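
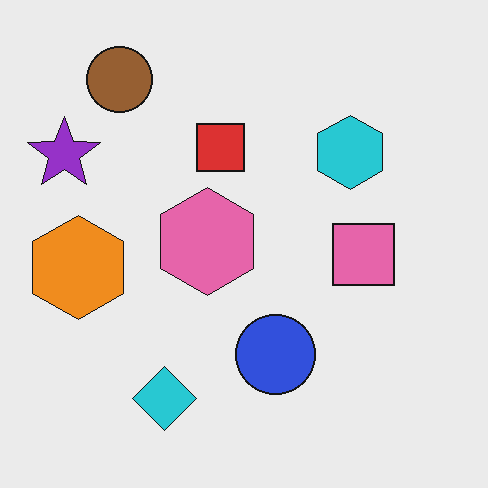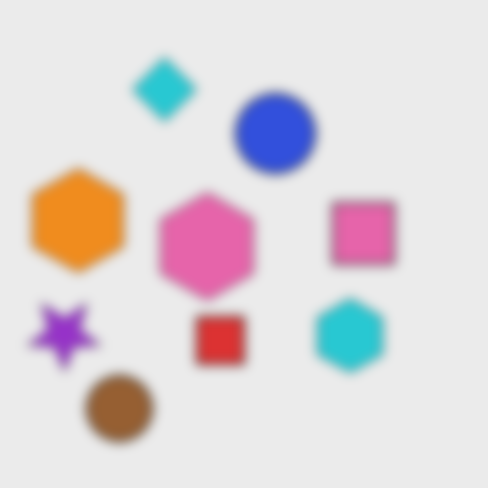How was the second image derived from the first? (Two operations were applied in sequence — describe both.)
The second image is the first flipped vertically (top ↔ bottom), then heavily blurred.

The brown circle is in the top-left of the first image and the bottom-left of the second — shapes on opposite sides of the horizontal midline have swapped in a mirror flip. Shape edges and outlines are uniformly softened across the whole image.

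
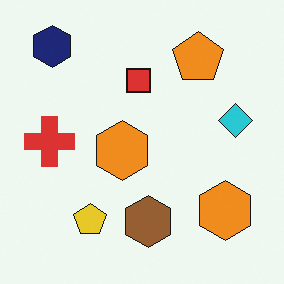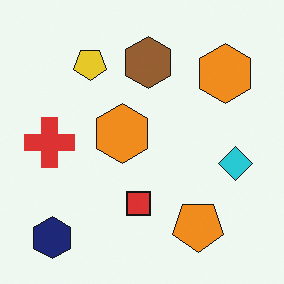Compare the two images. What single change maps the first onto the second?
The second image is the first flipped vertically (top ↔ bottom).

The navy hexagon is in the top-left of the first image and the bottom-left of the second — shapes on opposite sides of the horizontal midline have swapped in a mirror flip.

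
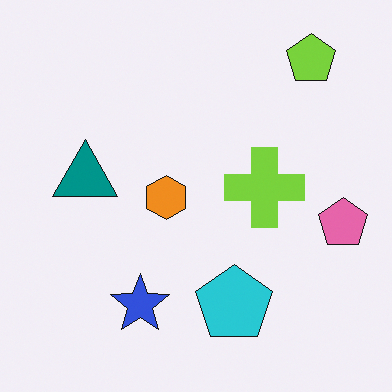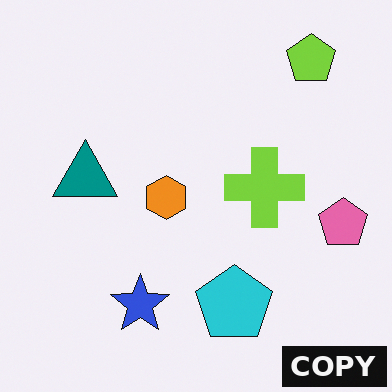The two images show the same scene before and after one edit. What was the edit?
Watermarked with the text "COPY" in the lower-right corner.

A dark label reading "COPY" appears in the lower-right corner.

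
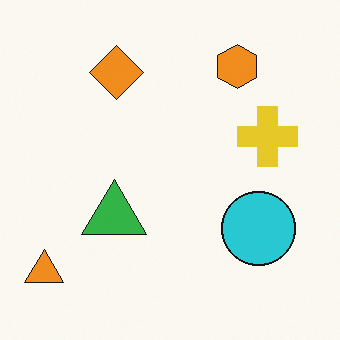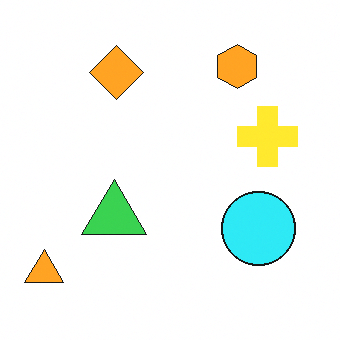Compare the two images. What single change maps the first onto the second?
It was brightened a little.

Every pixel — background and shapes alike — is uniformly brightened.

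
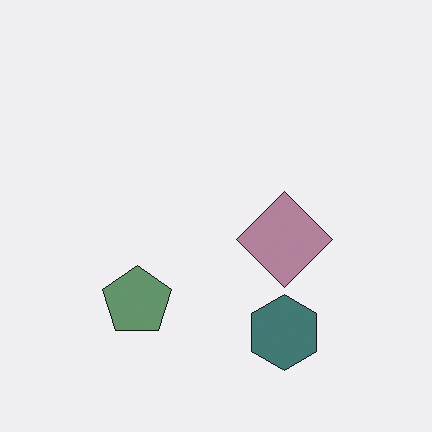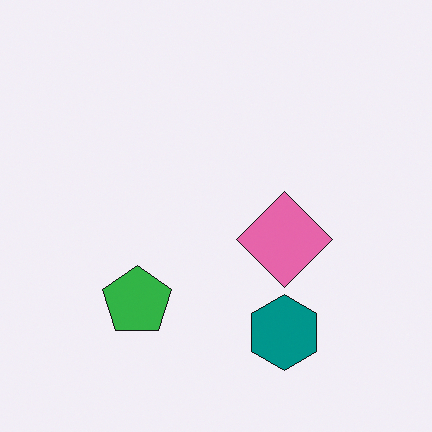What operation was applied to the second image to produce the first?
The image was made much more muted (saturation change).

All colors are more muted and greyish — a global saturation change.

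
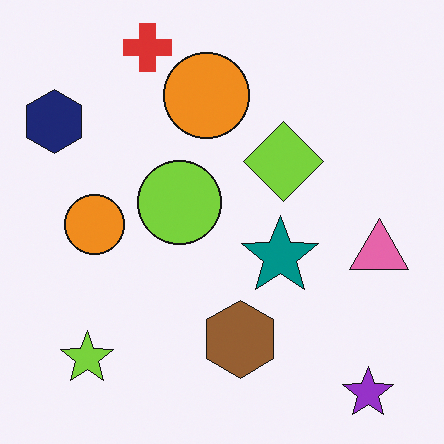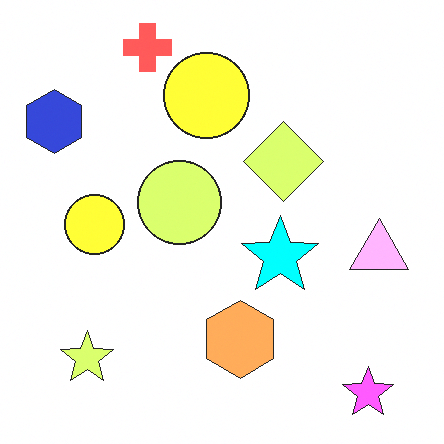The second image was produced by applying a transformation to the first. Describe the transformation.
Brightened a lot.

Every pixel — background and shapes alike — is uniformly brightened.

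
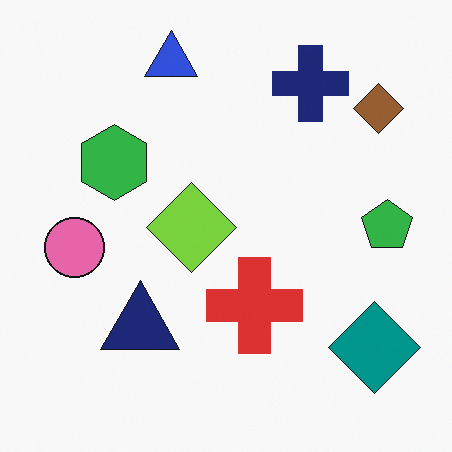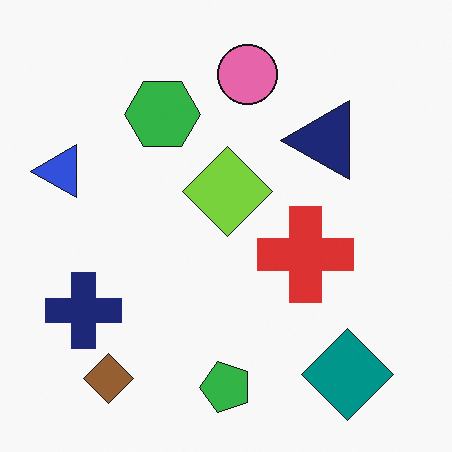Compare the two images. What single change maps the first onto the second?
The transformation is: transposed (reflected across the top-left ↔ bottom-right diagonal).

Shapes have swapped their row and column positions — what was in the top-right is now in the bottom-left — a diagonal reflection.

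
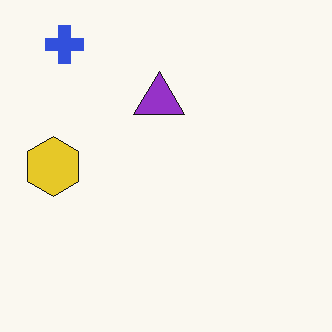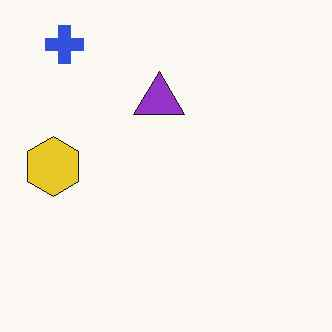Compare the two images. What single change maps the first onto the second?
Given moderate JPEG compression.

Blocky 8×8 compression artifacts appear around shape edges and the flat background shows ringing — characteristic JPEG degradation.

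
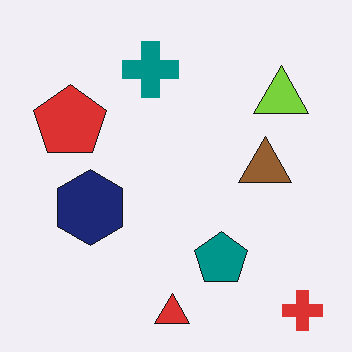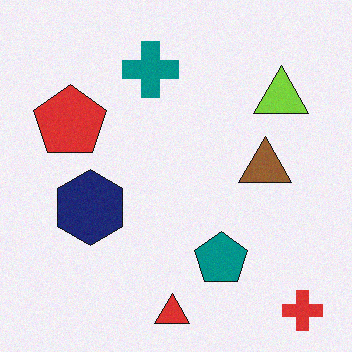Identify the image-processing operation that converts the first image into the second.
This is the original image degraded with a light layer of grain.

Random speckle covers the whole image, including the flat background.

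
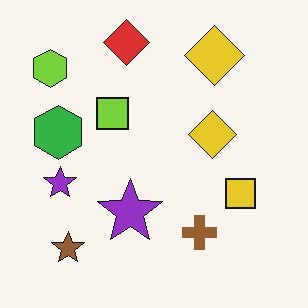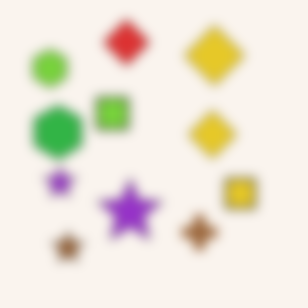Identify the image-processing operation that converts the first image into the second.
It was heavily blurred.

Shape edges and outlines are uniformly softened across the whole image.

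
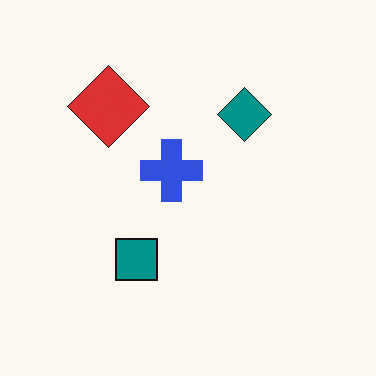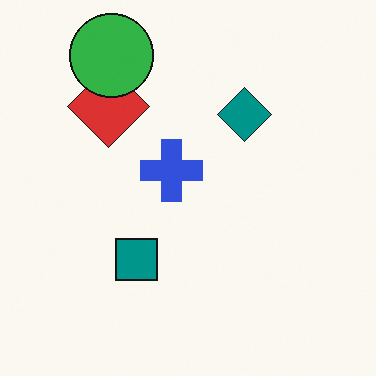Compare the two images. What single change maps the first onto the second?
The image was overlaid with an additional green circle.

A green circle appears in the second image that is absent from the first.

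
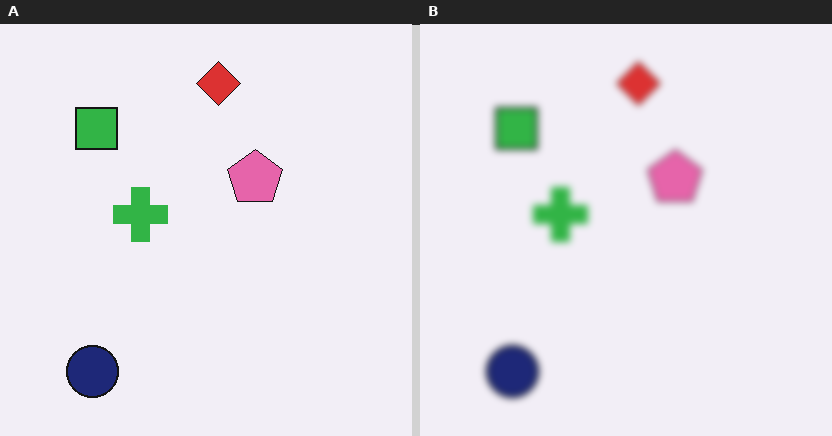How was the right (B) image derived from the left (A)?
This is the original image moderately blurred.

Shape edges and outlines are uniformly softened across the whole image.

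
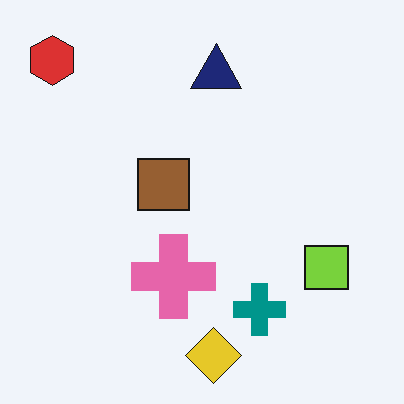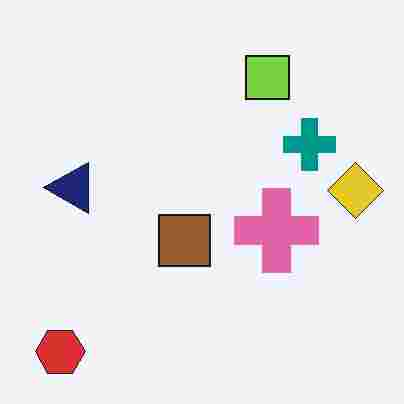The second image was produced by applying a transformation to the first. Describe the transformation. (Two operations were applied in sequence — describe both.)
The transformation is: rotated 90° counter-clockwise, then heavily JPEG-compressed with obvious blocking artifacts.

The red hexagon sits in the top-left of the first image and the bottom-left of the second — consistent with a whole-image 90° counter-clockwise rotation. Blocky 8×8 compression artifacts appear around shape edges and the flat background shows ringing — characteristic JPEG degradation.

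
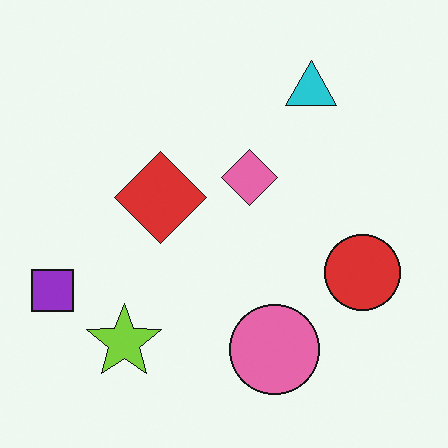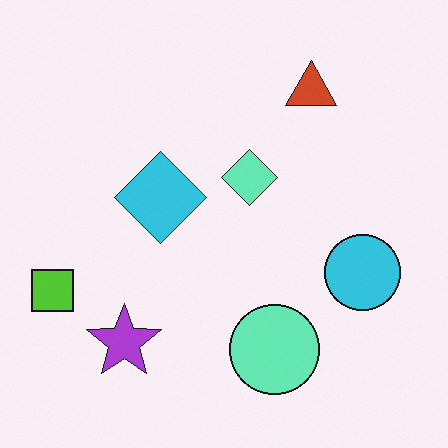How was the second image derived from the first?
The second image is the first hue-shifted through roughly half the color wheel.

Every shape's color has rotated by the same amount around the hue wheel — a uniform hue shift.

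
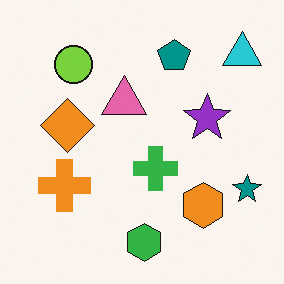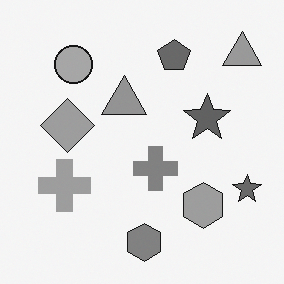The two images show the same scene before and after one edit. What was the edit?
It was converted to grayscale.

All color is removed — every shape is now a shade of grey.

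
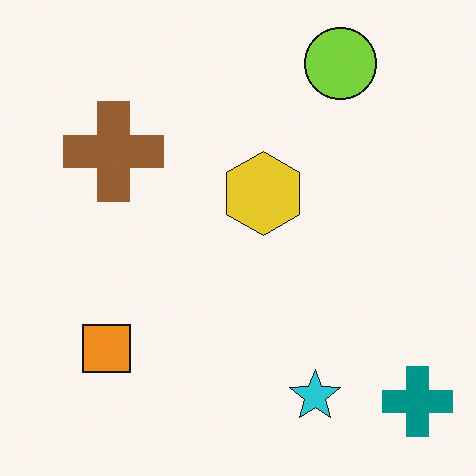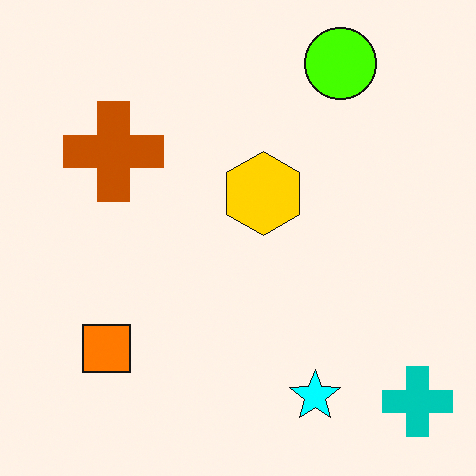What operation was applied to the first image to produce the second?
The image was made much more vivid (saturation change).

All colors are more vivid — a global saturation change.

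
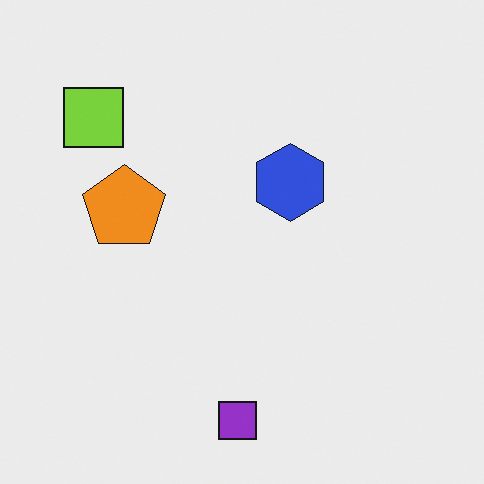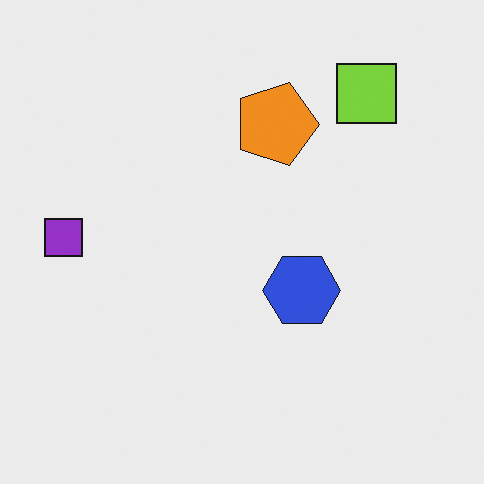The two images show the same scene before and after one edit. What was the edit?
Rotated 90° clockwise.

The lime square sits in the top-left of the first image and the top-right of the second — consistent with a whole-image 90° clockwise rotation.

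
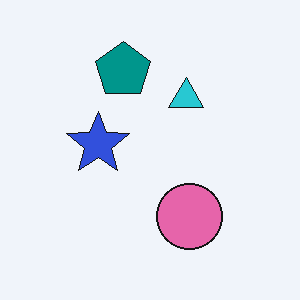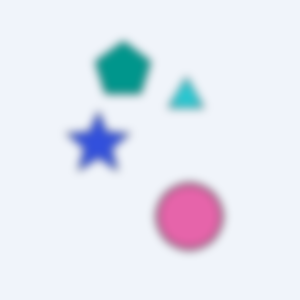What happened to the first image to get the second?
This is the original image moderately blurred.

Shape edges and outlines are uniformly softened across the whole image.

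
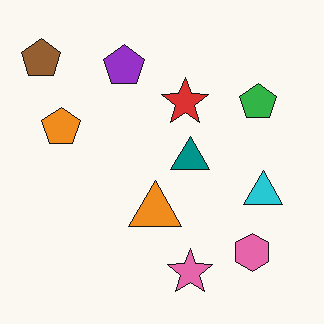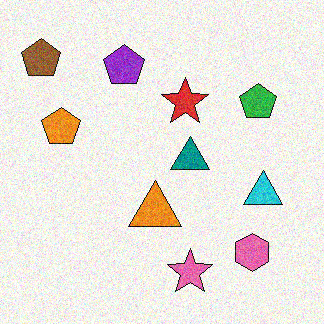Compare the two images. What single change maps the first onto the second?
The second image is the first degraded with moderate additive noise.

Random speckle covers the whole image, including the flat background.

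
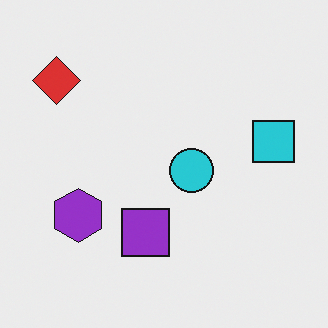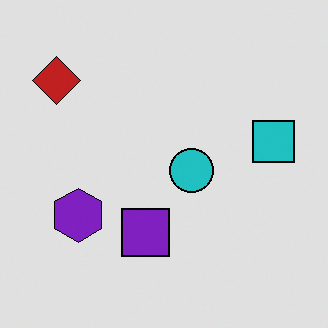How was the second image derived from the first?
The image was moderately posterized.

Each flat color has snapped to a coarser quantized level — most visibly, the near-white background has dropped to a flat grey.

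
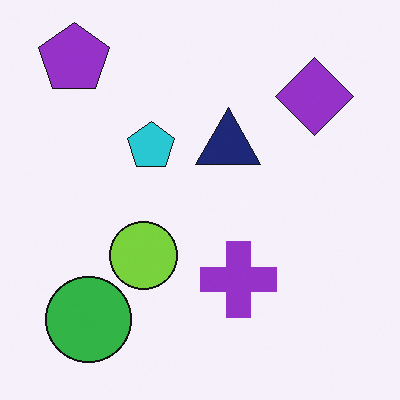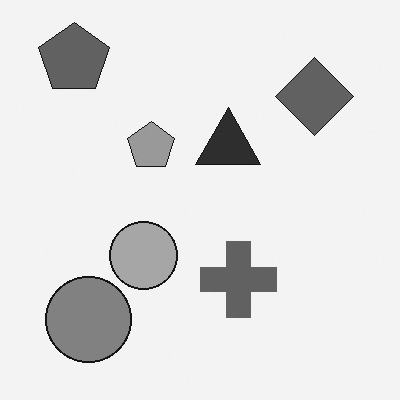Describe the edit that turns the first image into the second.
It was converted to grayscale.

All color is removed — every shape is now a shade of grey.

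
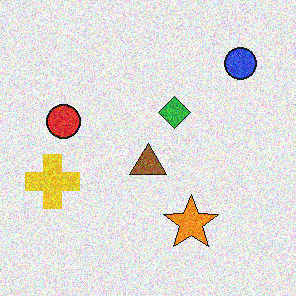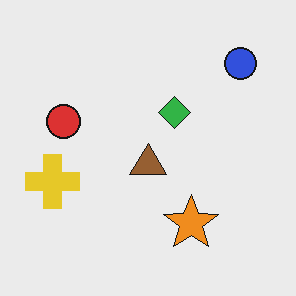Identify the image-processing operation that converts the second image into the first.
The image was degraded with moderate additive noise.

Random speckle covers the whole image, including the flat background.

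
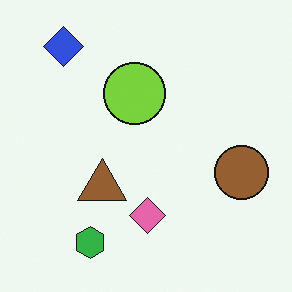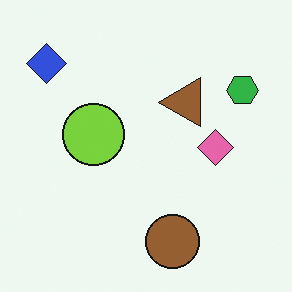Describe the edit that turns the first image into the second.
The image was transposed (reflected across the top-left ↔ bottom-right diagonal).

Shapes have swapped their row and column positions — what was in the top-right is now in the bottom-left — a diagonal reflection.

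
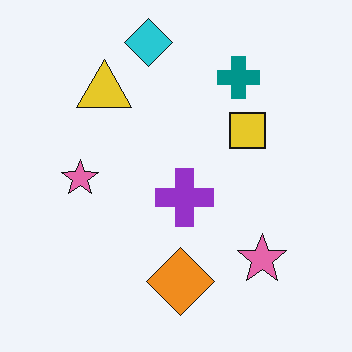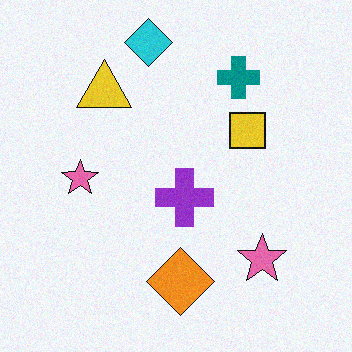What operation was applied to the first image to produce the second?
The second image is the first degraded with light additive noise.

Random speckle covers the whole image, including the flat background.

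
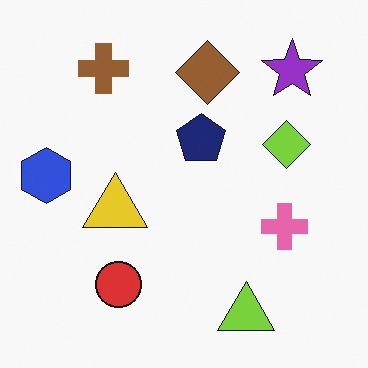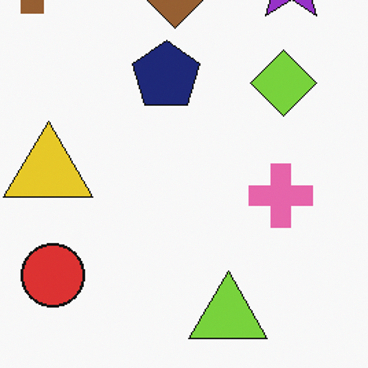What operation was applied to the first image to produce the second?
The second image is the first cropped slightly and scaled back up.

The visible shapes are larger and the field of view is narrower; shapes near the original edges may be partly or wholly outside the frame — a crop-and-rescale.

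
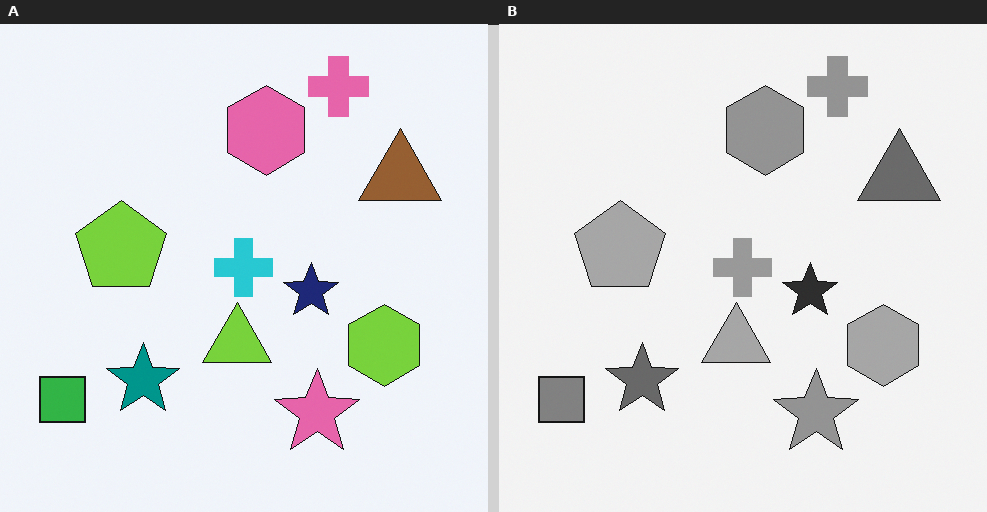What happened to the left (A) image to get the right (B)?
The transformation is: converted to grayscale.

All color is removed — every shape is now a shade of grey.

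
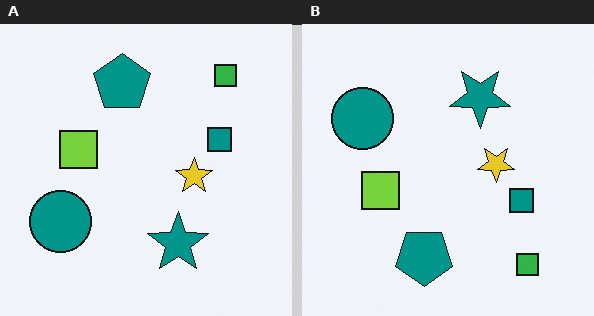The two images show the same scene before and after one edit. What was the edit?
It was flipped vertically (top ↔ bottom).

The green square is in the top-right of the left (A) image and the bottom-right of the right (B) — shapes on opposite sides of the horizontal midline have swapped in a mirror flip.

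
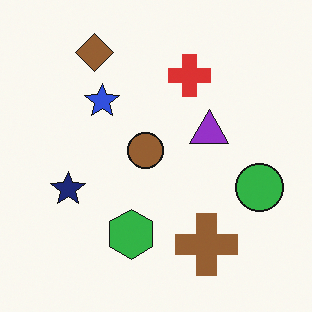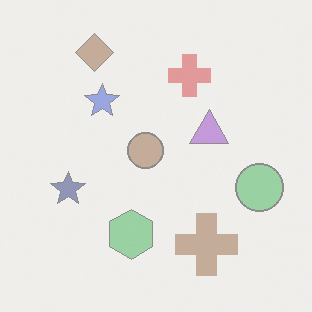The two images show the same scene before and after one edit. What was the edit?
The image was washed out (contrast reduced).

Tones are pushed toward mid-grey across the whole image — a global contrast change.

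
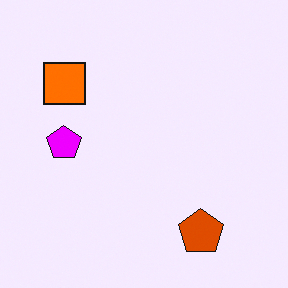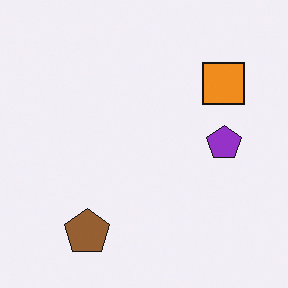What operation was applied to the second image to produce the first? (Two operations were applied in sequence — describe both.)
This is the original image heavily oversaturated, then flipped horizontally (left ↔ right).

All colors are more vivid — a global saturation change. The purple pentagon is in the right of the second image and the left of the first — shapes on opposite sides of the vertical midline have swapped in a mirror flip.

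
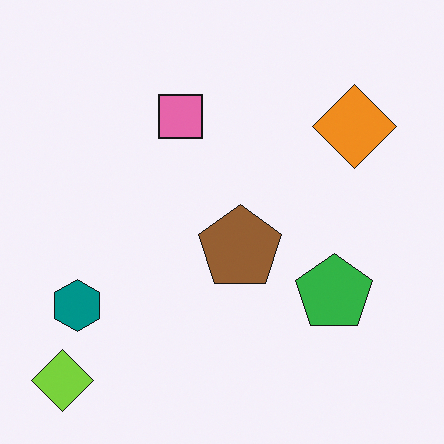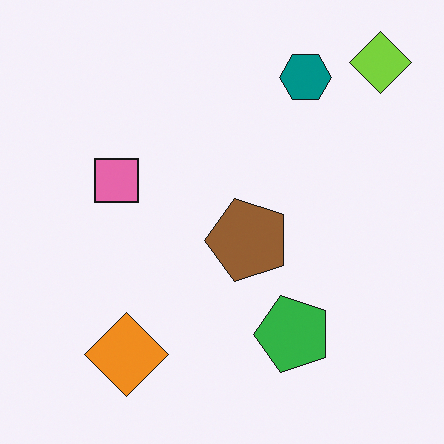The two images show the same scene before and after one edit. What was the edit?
The second image is the first transposed (reflected across the top-left ↔ bottom-right diagonal).

Shapes have swapped their row and column positions — what was in the top-right is now in the bottom-left — a diagonal reflection.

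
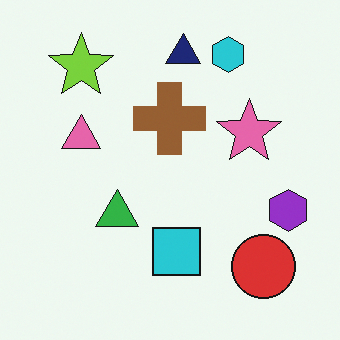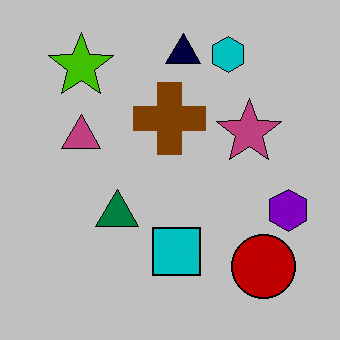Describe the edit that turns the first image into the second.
The second image is the first aggressively posterized.

Each flat color has snapped to a coarser quantized level — most visibly, the near-white background has dropped to a flat grey.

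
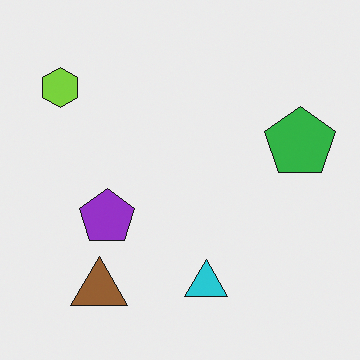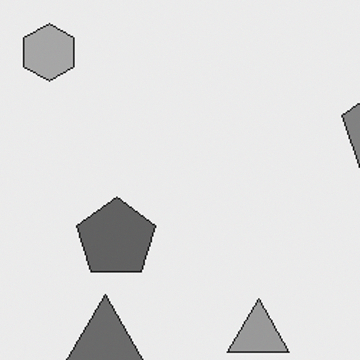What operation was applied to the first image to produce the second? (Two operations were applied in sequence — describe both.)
Converted to grayscale, then cropped slightly and scaled back up.

All color is removed — every shape is now a shade of grey. The visible shapes are larger and the field of view is narrower; shapes near the original edges may be partly or wholly outside the frame — a crop-and-rescale.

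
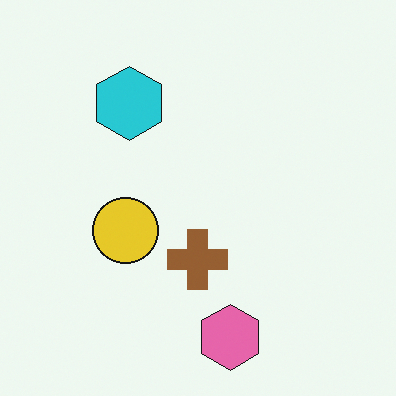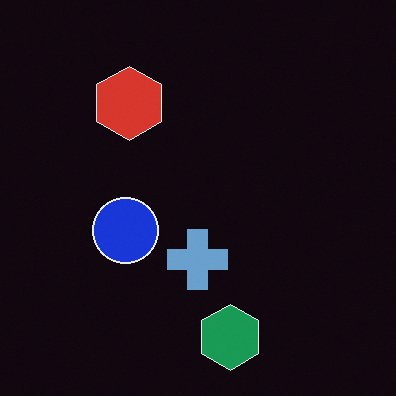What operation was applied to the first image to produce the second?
The transformation is: color-inverted (negative).

The light background has become dark and every shape's color is its complement — a photographic negative.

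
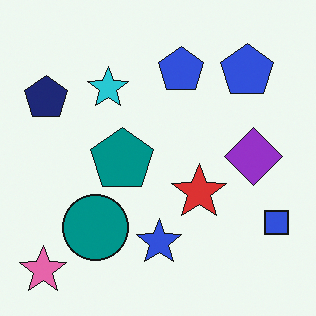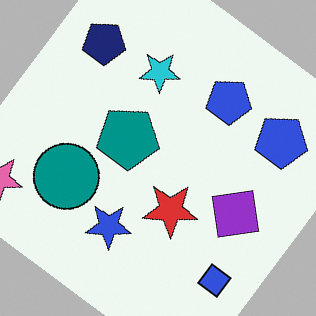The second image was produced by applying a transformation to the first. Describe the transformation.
The image was rotated clockwise by a large amount — several tens of degrees.

Every shape is tilted by the same angle and the image corners show triangular fill wedges — a whole-image rotation by a non-right angle.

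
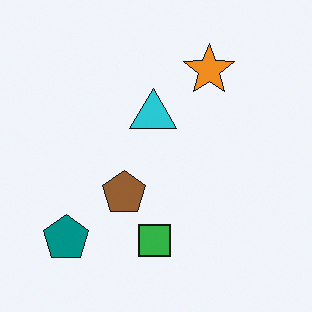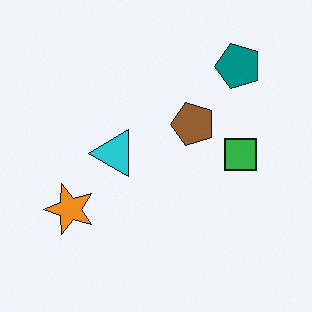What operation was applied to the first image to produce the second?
The second image is the first transposed (reflected across the top-left ↔ bottom-right diagonal).

Shapes have swapped their row and column positions — what was in the top-right is now in the bottom-left — a diagonal reflection.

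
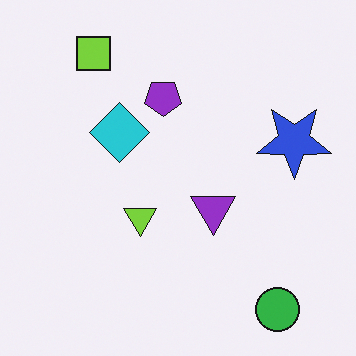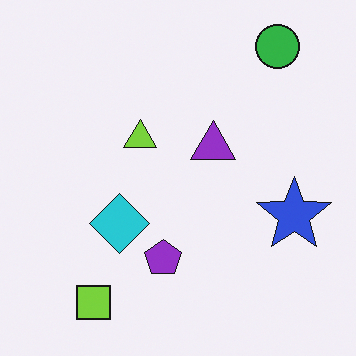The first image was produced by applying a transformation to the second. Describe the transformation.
It was flipped vertically (top ↔ bottom).

The green circle is in the top-right of the second image and the bottom-right of the first — shapes on opposite sides of the horizontal midline have swapped in a mirror flip.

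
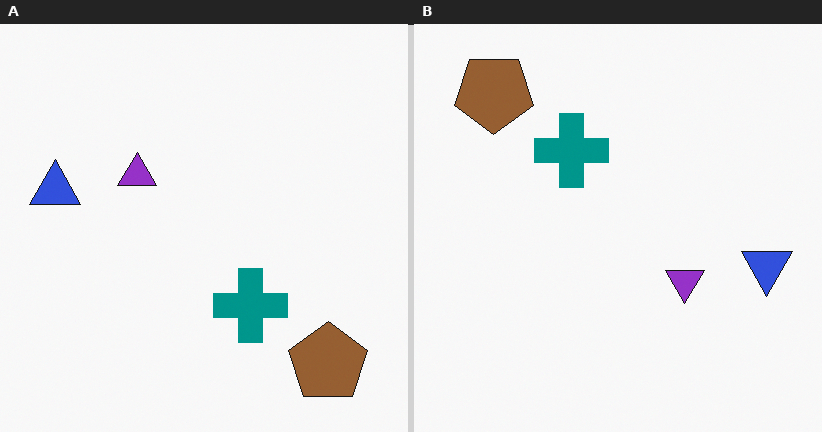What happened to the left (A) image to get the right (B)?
It was rotated 180°.

The brown pentagon sits in the bottom-right of the left (A) image and the top-left of the right (B) — consistent with a whole-image 180° rotation.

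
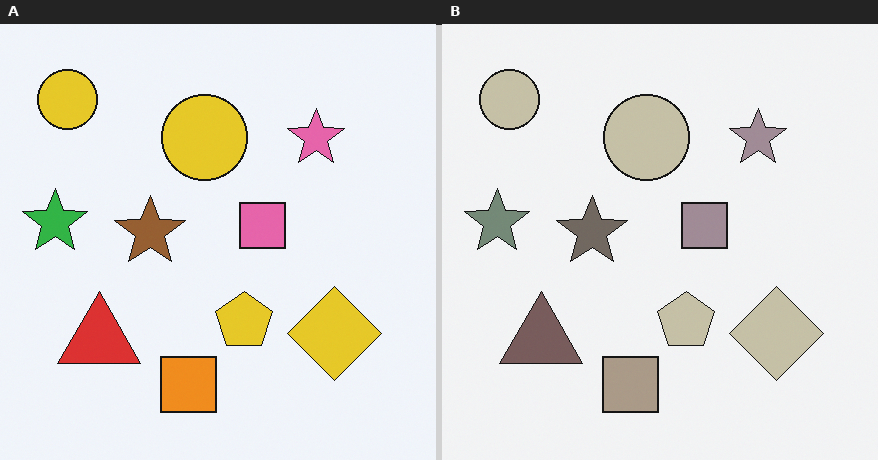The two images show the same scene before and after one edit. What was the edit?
The right (B) image is the left (A) heavily desaturated.

All colors are more muted and greyish — a global saturation change.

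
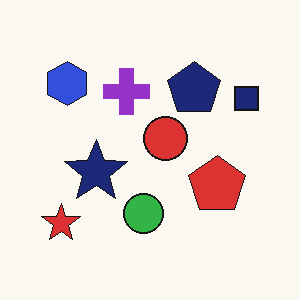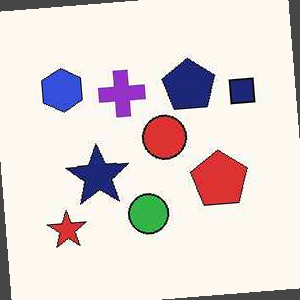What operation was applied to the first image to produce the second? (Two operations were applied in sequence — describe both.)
The second image is the first JPEG-compressed with visible artifacts, then rotated counter-clockwise by a slight angle.

Blocky 8×8 compression artifacts appear around shape edges and the flat background shows ringing — characteristic JPEG degradation. Every shape is tilted by the same angle and the image corners show triangular fill wedges — a whole-image rotation by a non-right angle.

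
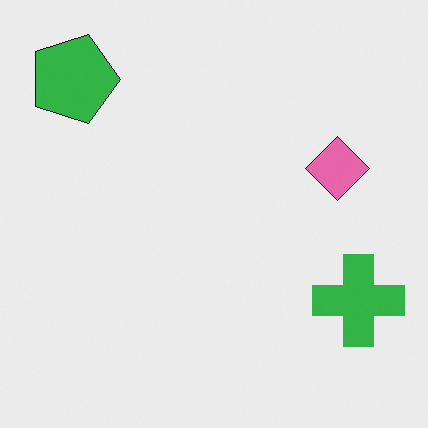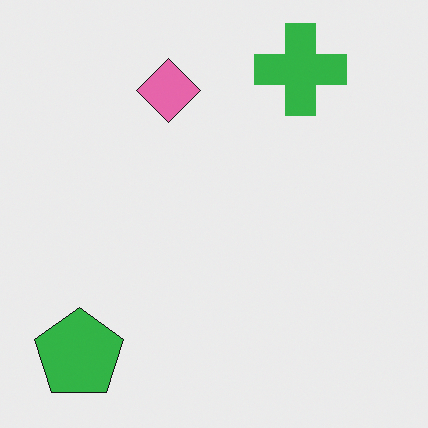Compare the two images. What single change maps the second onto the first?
Rotated 90° clockwise.

The green pentagon sits in the bottom-left of the second image and the top-left of the first — consistent with a whole-image 90° clockwise rotation.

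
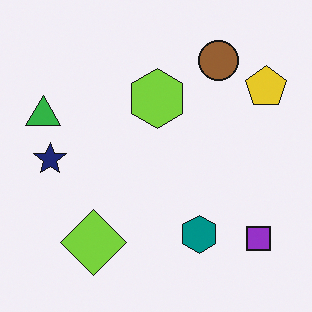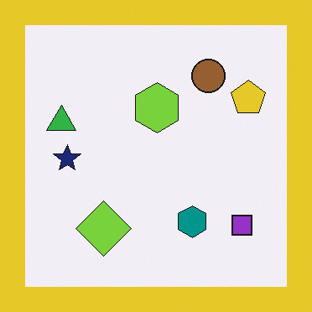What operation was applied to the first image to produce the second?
It was framed with a yellow border.

A solid yellow frame runs around the edge of the second image, with the content slightly shrunk inside it.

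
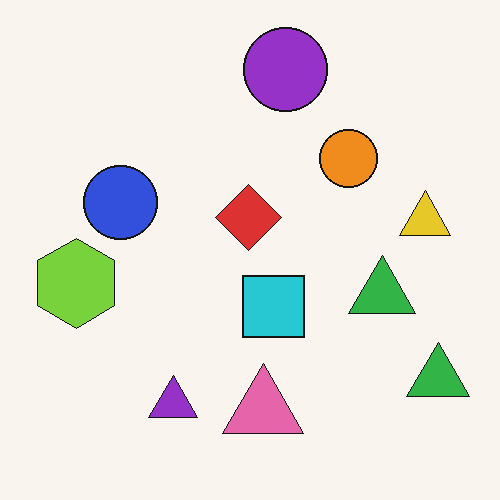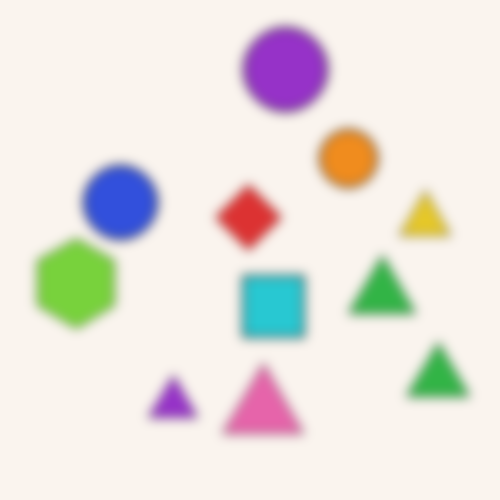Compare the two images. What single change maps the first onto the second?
This is the original image heavily blurred.

Shape edges and outlines are uniformly softened across the whole image.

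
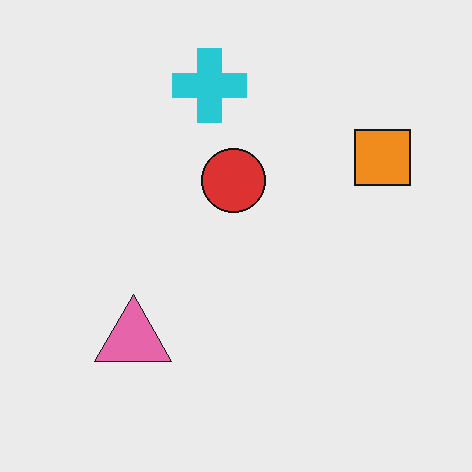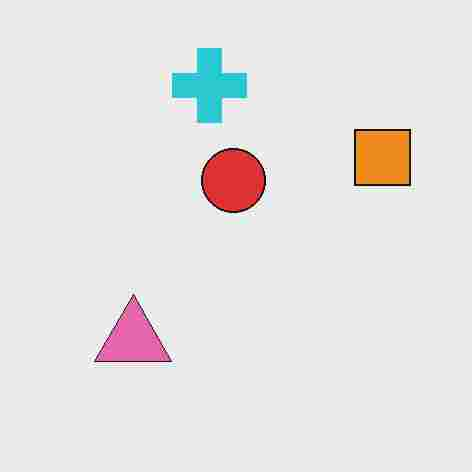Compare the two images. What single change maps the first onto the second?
The transformation is: heavily JPEG-compressed with obvious blocking artifacts.

Blocky 8×8 compression artifacts appear around shape edges and the flat background shows ringing — characteristic JPEG degradation.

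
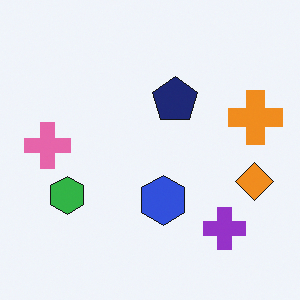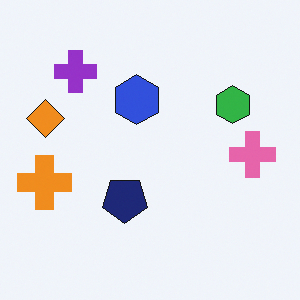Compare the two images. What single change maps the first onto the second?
The transformation is: rotated 180°.

The orange cross sits in the right of the first image and the left of the second — consistent with a whole-image 180° rotation.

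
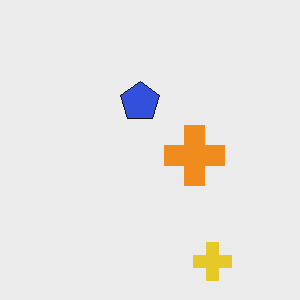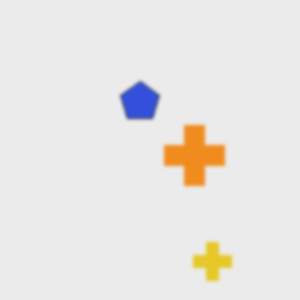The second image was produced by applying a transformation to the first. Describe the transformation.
Given a subtle gaussian blur.

Shape edges and outlines are uniformly softened across the whole image.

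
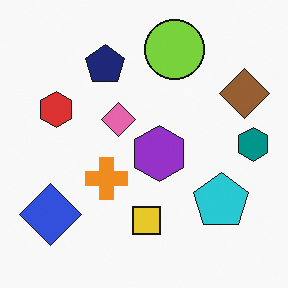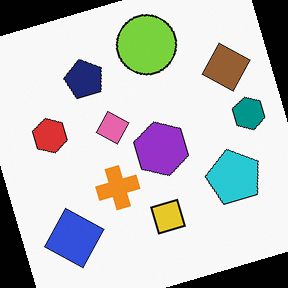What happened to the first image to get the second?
It was rotated counter-clockwise by a moderate amount.

Every shape is tilted by the same angle and the image corners show triangular fill wedges — a whole-image rotation by a non-right angle.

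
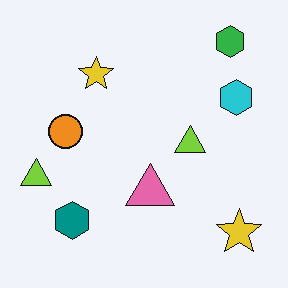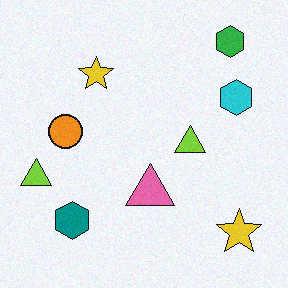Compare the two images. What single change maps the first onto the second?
Degraded with a light layer of grain.

Random speckle covers the whole image, including the flat background.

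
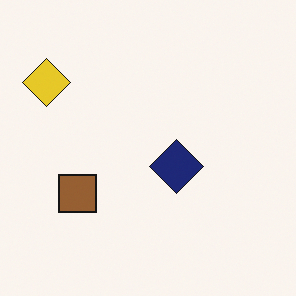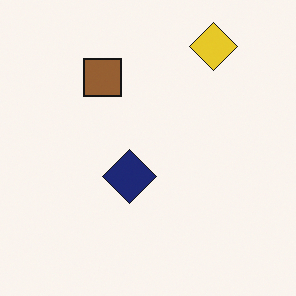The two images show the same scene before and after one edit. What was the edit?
It was rotated 90° clockwise.

The yellow diamond sits in the top-left of the first image and the top-right of the second — consistent with a whole-image 90° clockwise rotation.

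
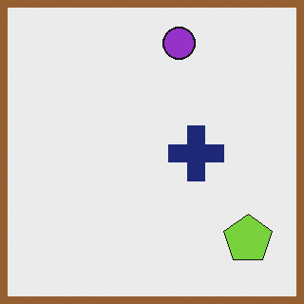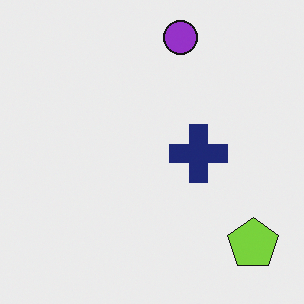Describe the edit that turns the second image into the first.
This is the original image framed with a brown border.

A solid brown frame runs around the edge of the first image, with the content slightly shrunk inside it.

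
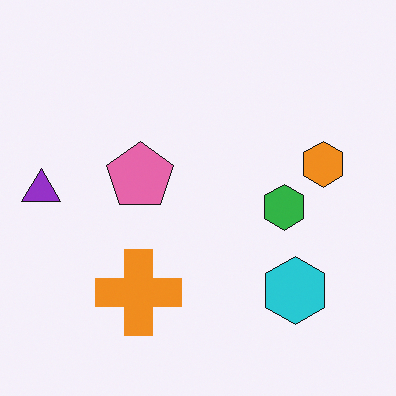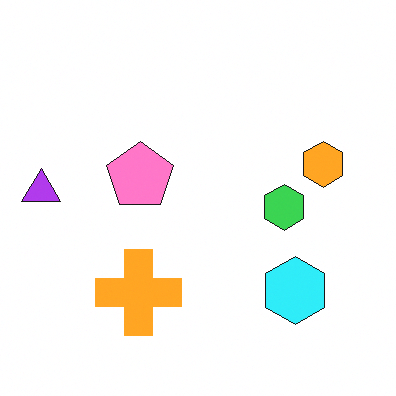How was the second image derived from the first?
It was slightly brightened.

Every pixel — background and shapes alike — is uniformly brightened.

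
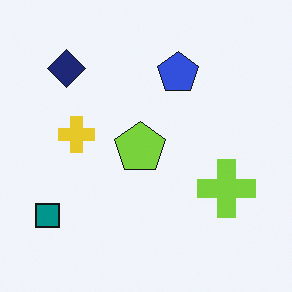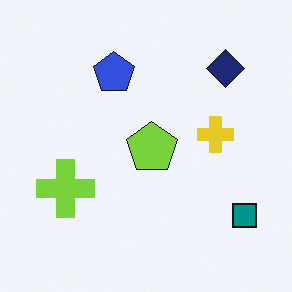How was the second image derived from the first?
The image was flipped horizontally (left ↔ right).

The teal square is in the bottom-left of the first image and the bottom-right of the second — shapes on opposite sides of the vertical midline have swapped in a mirror flip.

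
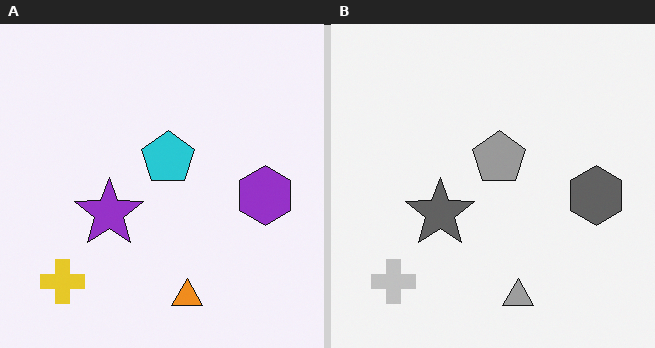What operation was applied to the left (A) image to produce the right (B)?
The right (B) image is the left (A) converted to grayscale.

All color is removed — every shape is now a shade of grey.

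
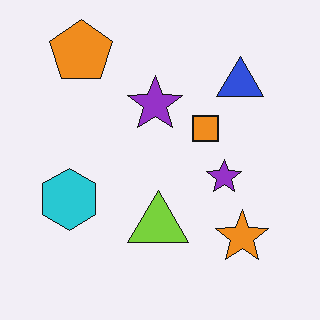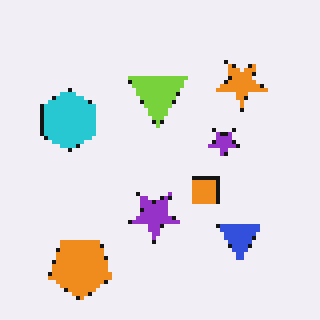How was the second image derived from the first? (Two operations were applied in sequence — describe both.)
This is the original image flipped vertically (top ↔ bottom), then mildly pixelated.

The orange pentagon is in the top-left of the first image and the bottom-left of the second — shapes on opposite sides of the horizontal midline have swapped in a mirror flip. Shapes are reduced to large square blocks; fine edges and outlines are lost — a downscale-then-upscale (mosaic) effect.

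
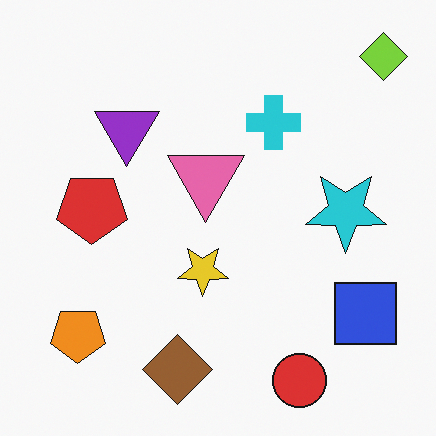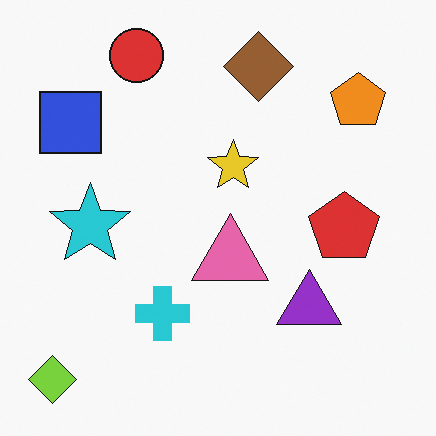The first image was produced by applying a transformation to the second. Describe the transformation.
Rotated 180°.

The lime diamond sits in the bottom-left of the second image and the top-right of the first — consistent with a whole-image 180° rotation.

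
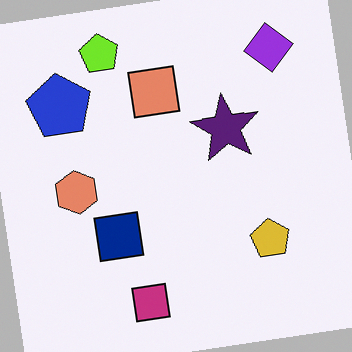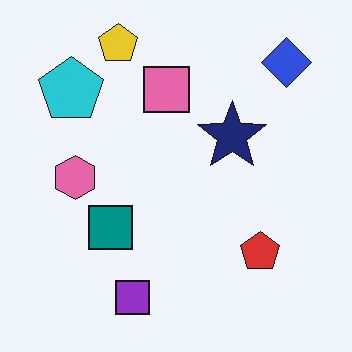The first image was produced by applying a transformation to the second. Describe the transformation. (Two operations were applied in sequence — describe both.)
Hue-shifted by a small amount, then rotated counter-clockwise by a few degrees.

Every shape's color has rotated by the same amount around the hue wheel — a uniform hue shift. Every shape is tilted by the same angle and the image corners show triangular fill wedges — a whole-image rotation by a non-right angle.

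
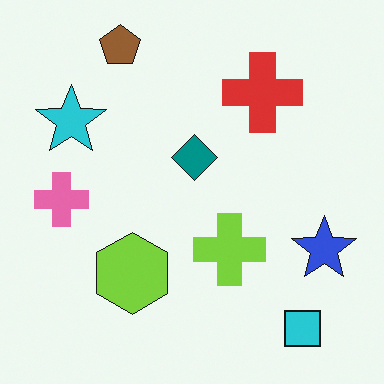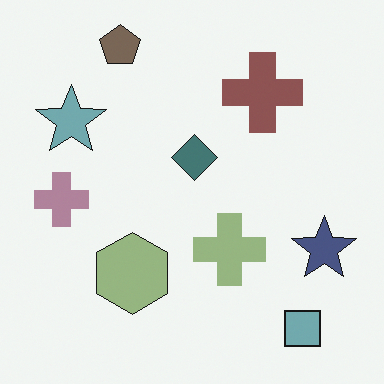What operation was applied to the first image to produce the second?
This is the original image made much more muted (saturation change).

All colors are more muted and greyish — a global saturation change.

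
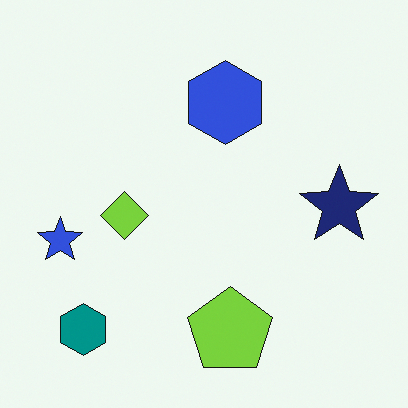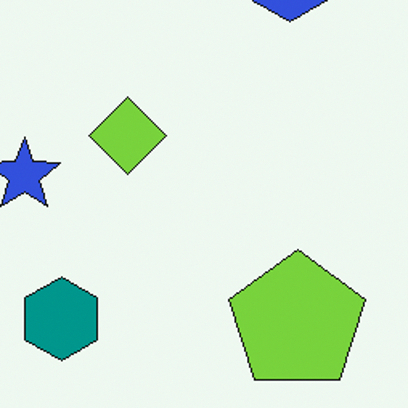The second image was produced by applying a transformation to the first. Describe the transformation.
It was cropped to a modestly smaller region and rescaled.

The visible shapes are larger and the field of view is narrower; shapes near the original edges may be partly or wholly outside the frame — a crop-and-rescale.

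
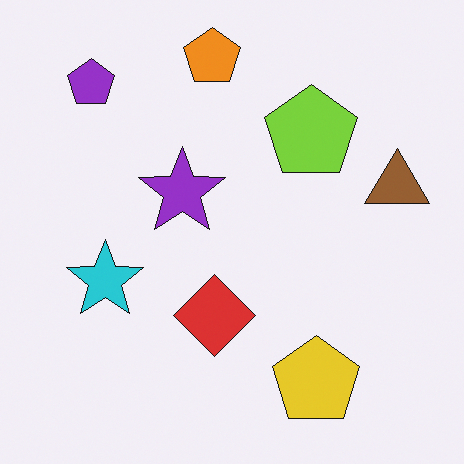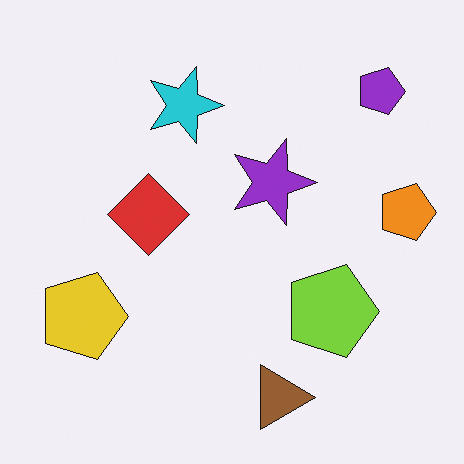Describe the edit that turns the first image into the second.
Rotated 90° clockwise.

The purple pentagon sits in the top-left of the first image and the top-right of the second — consistent with a whole-image 90° clockwise rotation.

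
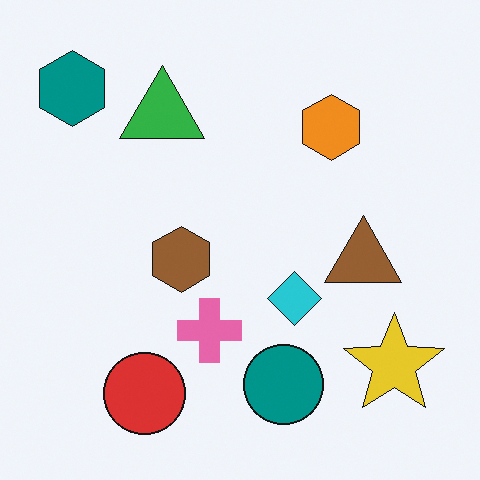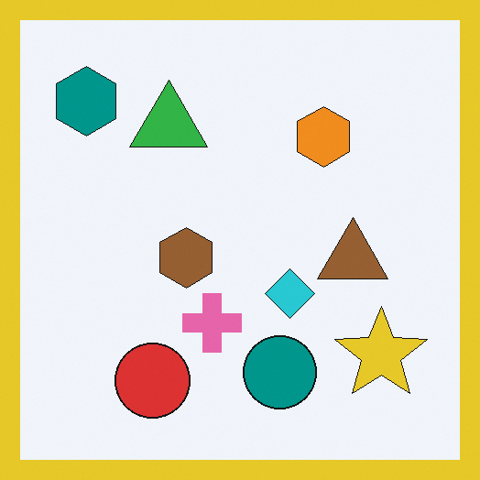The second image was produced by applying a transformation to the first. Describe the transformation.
The image was framed with a yellow border.

A solid yellow frame runs around the edge of the second image, with the content slightly shrunk inside it.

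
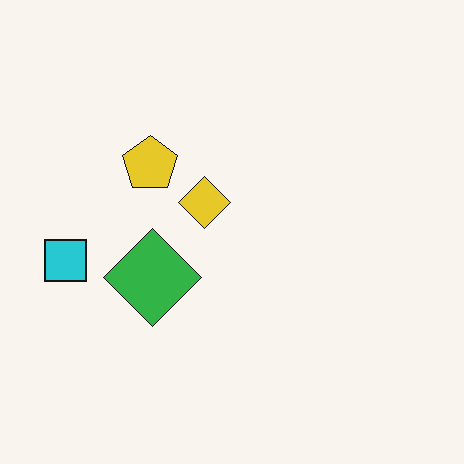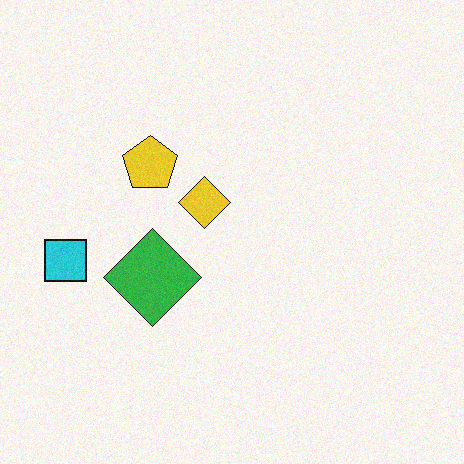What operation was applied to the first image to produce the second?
The image was degraded with subtle gaussian noise.

Random speckle covers the whole image, including the flat background.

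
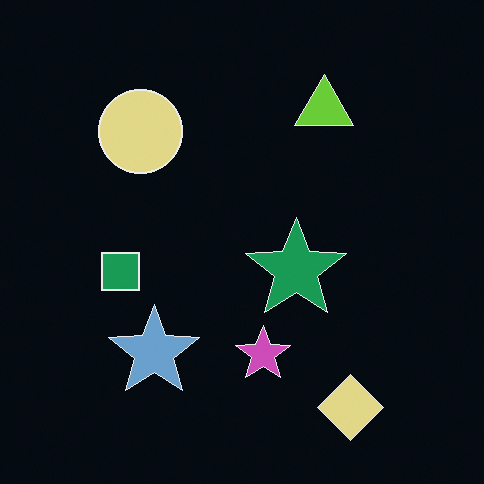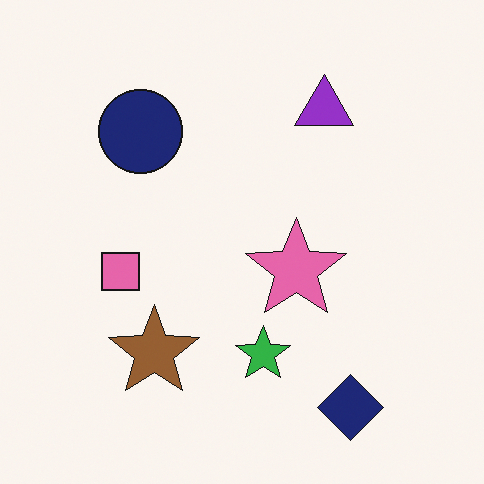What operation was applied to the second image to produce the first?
This is the original image color-inverted (negative).

The light background has become dark and every shape's color is its complement — a photographic negative.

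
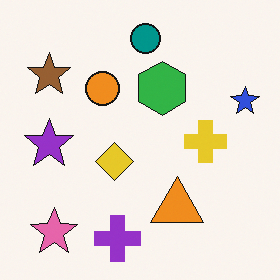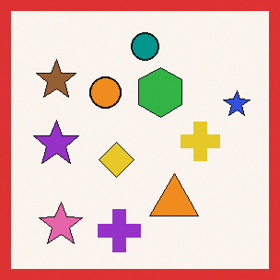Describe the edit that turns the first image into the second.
The transformation is: framed with a red border.

A solid red frame runs around the edge of the second image, with the content slightly shrunk inside it.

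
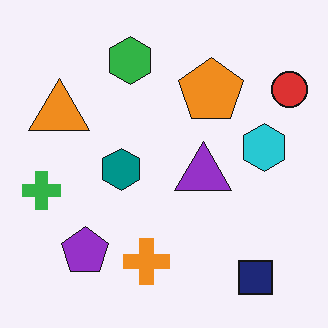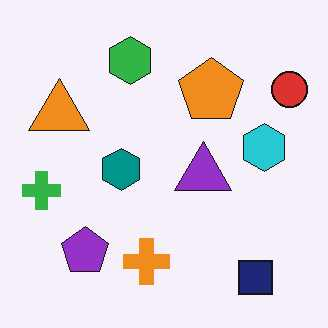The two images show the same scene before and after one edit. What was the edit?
The second image is the first given moderate JPEG compression.

Blocky 8×8 compression artifacts appear around shape edges and the flat background shows ringing — characteristic JPEG degradation.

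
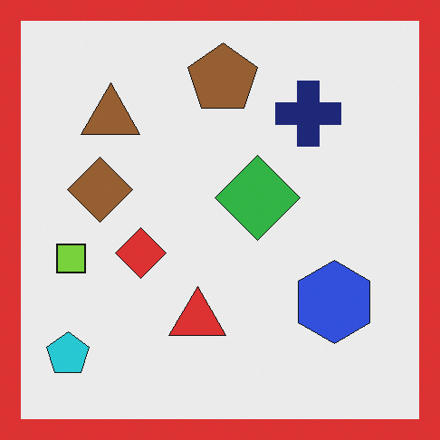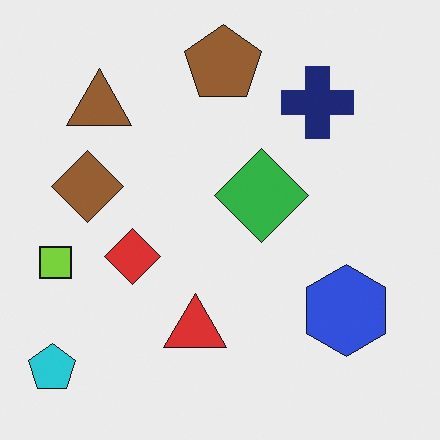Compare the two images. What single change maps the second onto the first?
The image was framed with a red border.

A solid red frame runs around the edge of the first image, with the content slightly shrunk inside it.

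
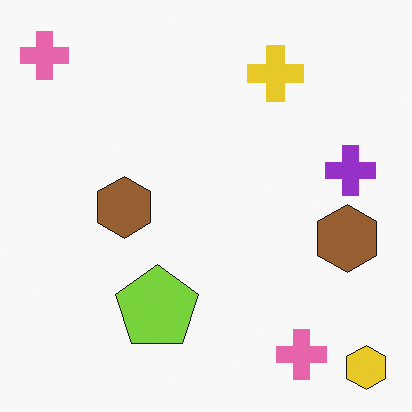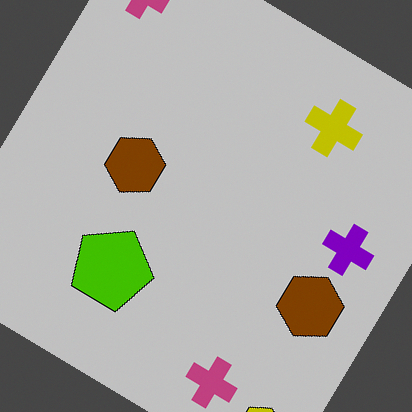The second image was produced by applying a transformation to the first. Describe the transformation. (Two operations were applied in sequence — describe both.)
The transformation is: heavily posterized to just a handful of flat colors, then rotated clockwise by a large amount — several tens of degrees.

Each flat color has snapped to a coarser quantized level — most visibly, the near-white background has dropped to a flat grey. Every shape is tilted by the same angle and the image corners show triangular fill wedges — a whole-image rotation by a non-right angle.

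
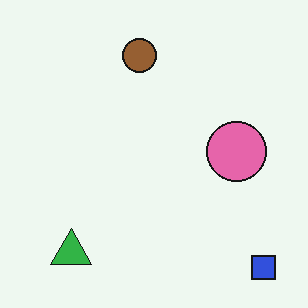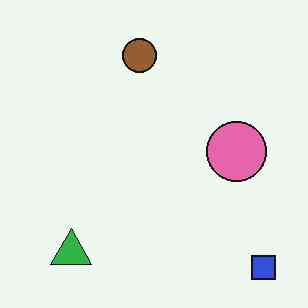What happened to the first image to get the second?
It was JPEG-compressed with visible artifacts.

Blocky 8×8 compression artifacts appear around shape edges and the flat background shows ringing — characteristic JPEG degradation.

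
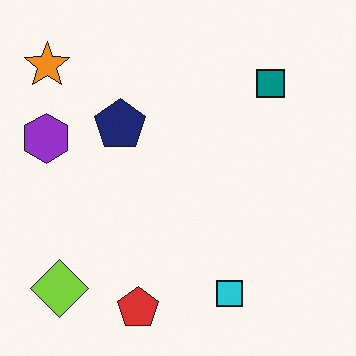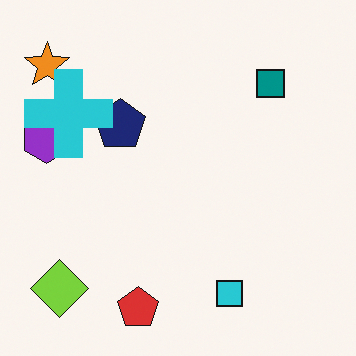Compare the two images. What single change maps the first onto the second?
This is the original image overlaid with an additional cyan cross.

A cyan cross appears in the second image that is absent from the first.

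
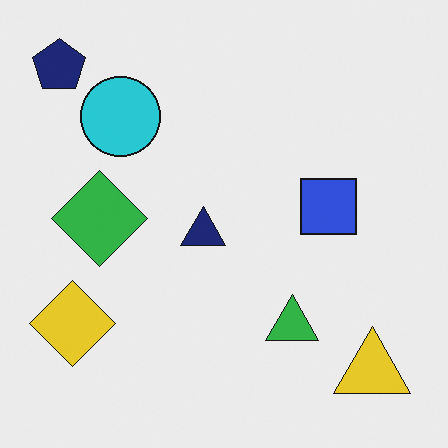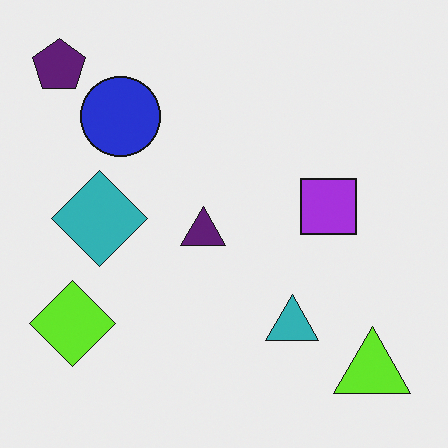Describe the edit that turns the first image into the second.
The second image is the first hue-shifted by a small amount.

Every shape's color has rotated by the same amount around the hue wheel — a uniform hue shift.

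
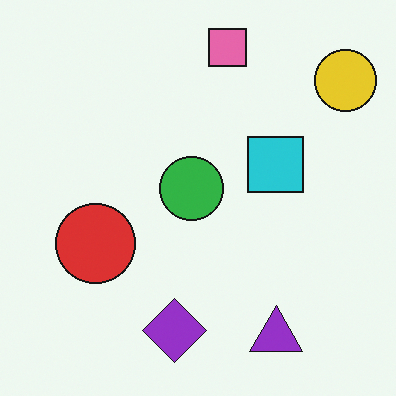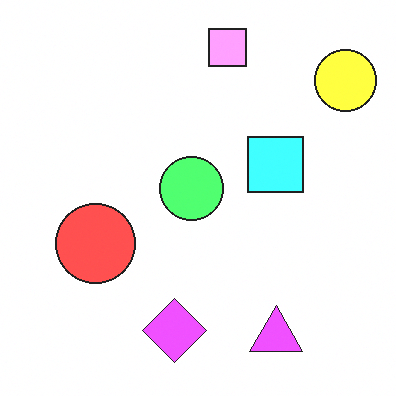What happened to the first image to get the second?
It was brightened a lot.

Every pixel — background and shapes alike — is uniformly brightened.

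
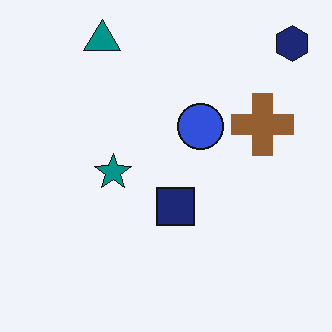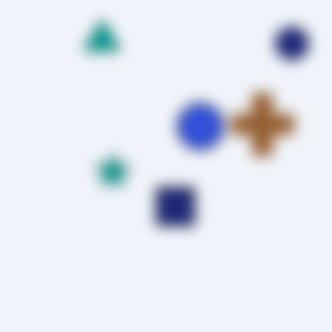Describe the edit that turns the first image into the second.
The second image is the first strongly gaussian-blurred.

Shape edges and outlines are uniformly softened across the whole image.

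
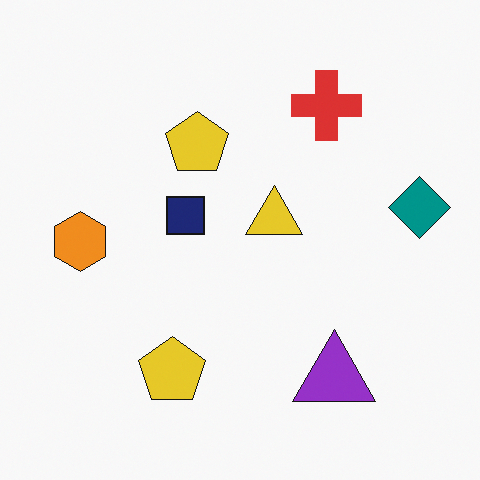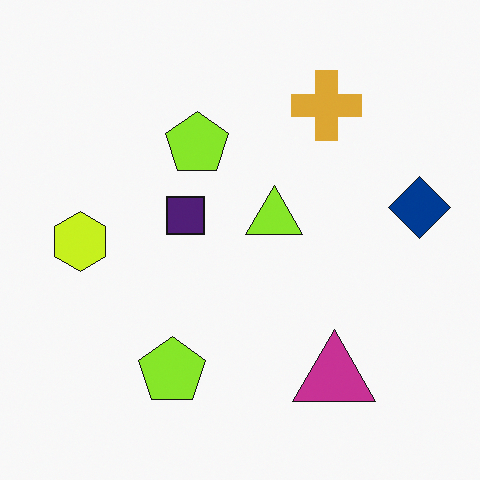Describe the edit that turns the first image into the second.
This is the original image hue-shifted slightly.

Every shape's color has rotated by the same amount around the hue wheel — a uniform hue shift.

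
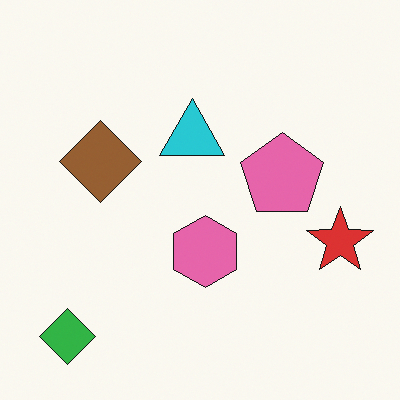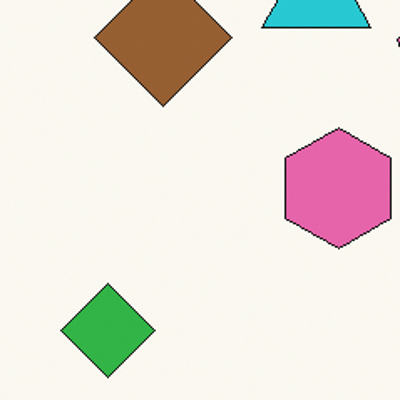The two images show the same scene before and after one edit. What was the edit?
The second image is the first cropped tightly and scaled back up.

The visible shapes are larger and the field of view is narrower; shapes near the original edges may be partly or wholly outside the frame — a crop-and-rescale.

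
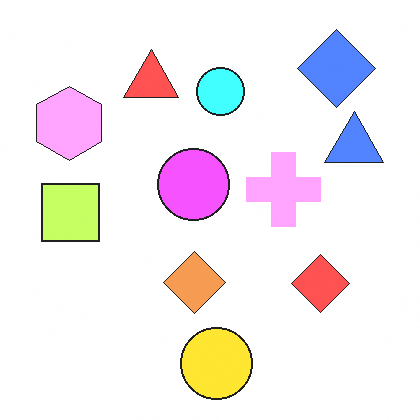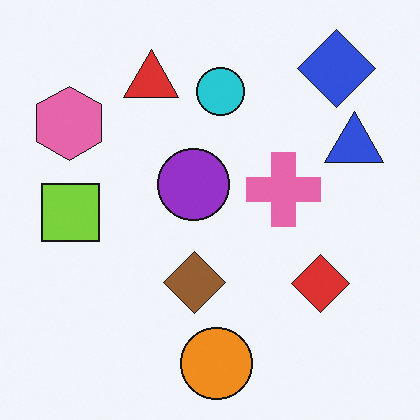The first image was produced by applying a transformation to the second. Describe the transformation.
It was substantially brightened.

Every pixel — background and shapes alike — is uniformly brightened.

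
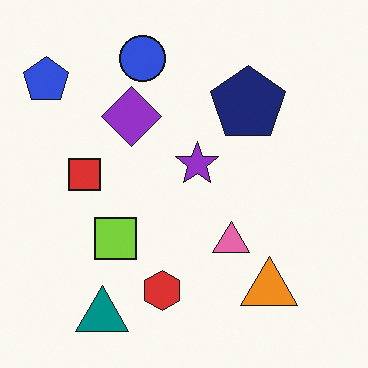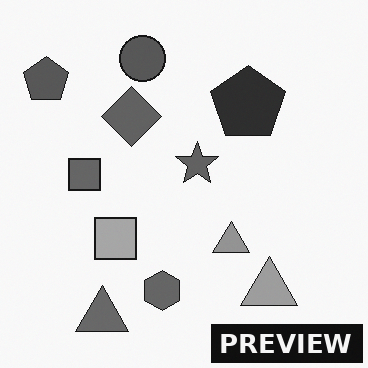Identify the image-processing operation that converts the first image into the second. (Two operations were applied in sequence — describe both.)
The transformation is: converted to grayscale, then watermarked with the text "PREVIEW" in the lower-right corner.

All color is removed — every shape is now a shade of grey. A dark label reading "PREVIEW" appears in the lower-right corner.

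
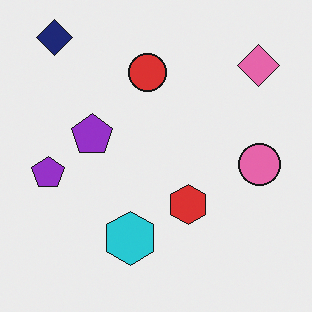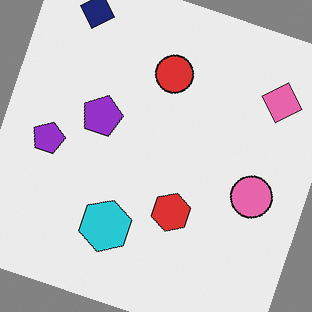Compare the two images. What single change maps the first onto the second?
The image was rotated clockwise by a moderate amount.

Every shape is tilted by the same angle and the image corners show triangular fill wedges — a whole-image rotation by a non-right angle.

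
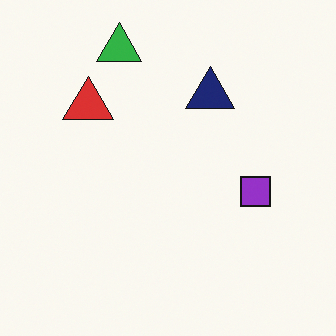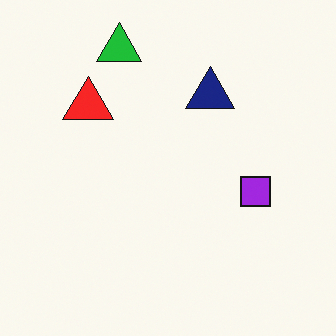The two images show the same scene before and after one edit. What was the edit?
The transformation is: slightly oversaturated.

All colors are more vivid — a global saturation change.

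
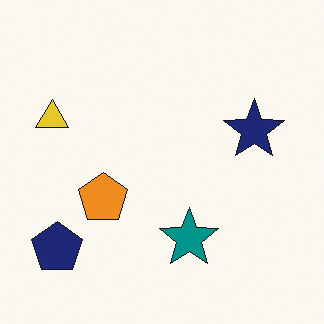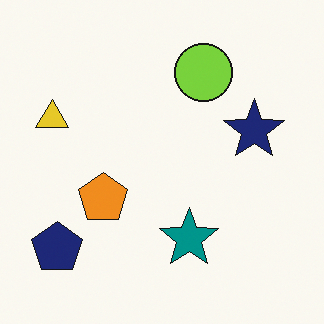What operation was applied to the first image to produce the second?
It was overlaid with an additional lime circle.

A lime circle appears in the second image that is absent from the first.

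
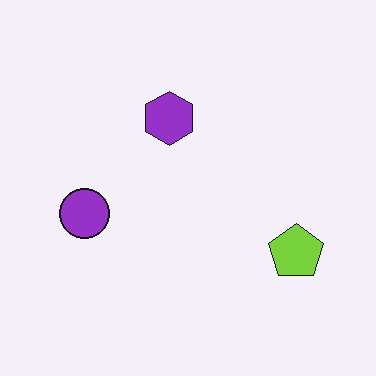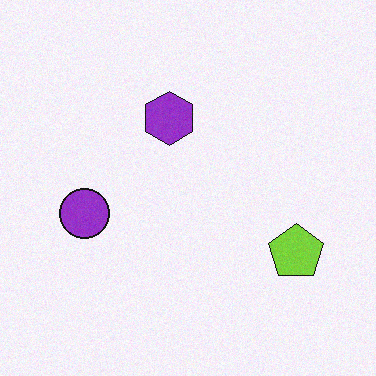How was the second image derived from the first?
This is the original image degraded with a light layer of grain.

Random speckle covers the whole image, including the flat background.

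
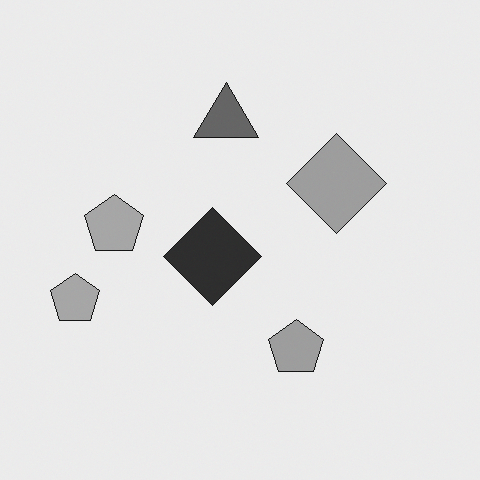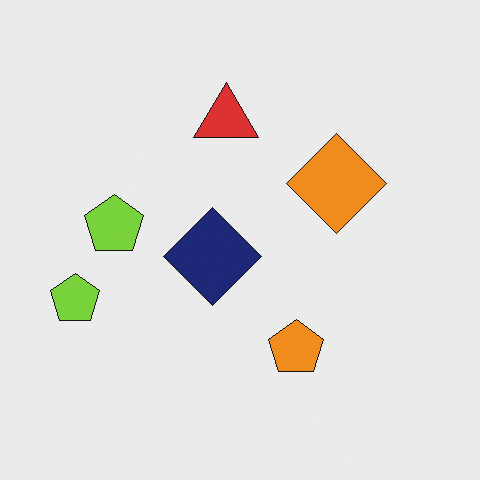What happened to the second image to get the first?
This is the original image converted to grayscale.

All color is removed — every shape is now a shade of grey.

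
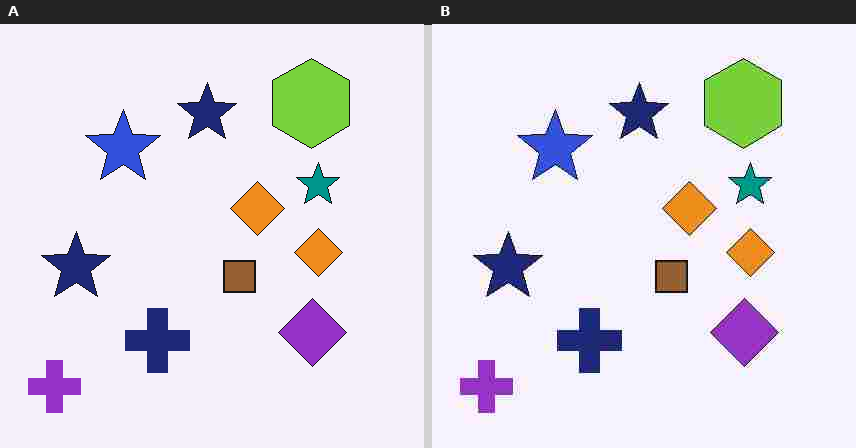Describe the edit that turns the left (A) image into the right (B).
It was heavily JPEG-compressed with obvious blocking artifacts.

Blocky 8×8 compression artifacts appear around shape edges and the flat background shows ringing — characteristic JPEG degradation.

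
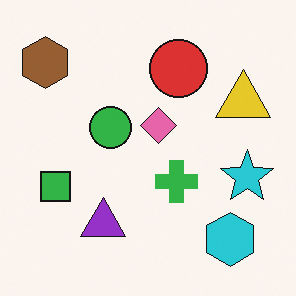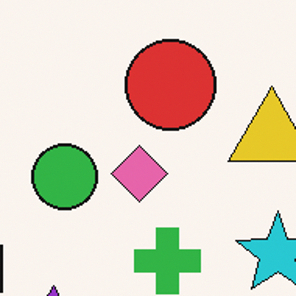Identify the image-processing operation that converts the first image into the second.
The transformation is: cropped slightly and scaled back up.

The visible shapes are larger and the field of view is narrower; shapes near the original edges may be partly or wholly outside the frame — a crop-and-rescale.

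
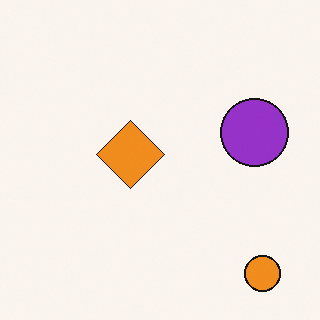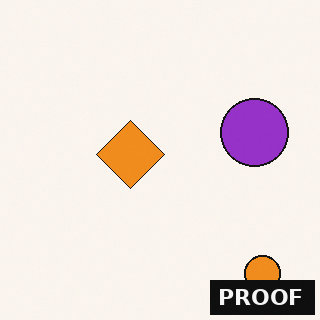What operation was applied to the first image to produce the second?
The second image is the first watermarked with the text "PROOF" in the lower-right corner.

A dark label reading "PROOF" appears in the lower-right corner.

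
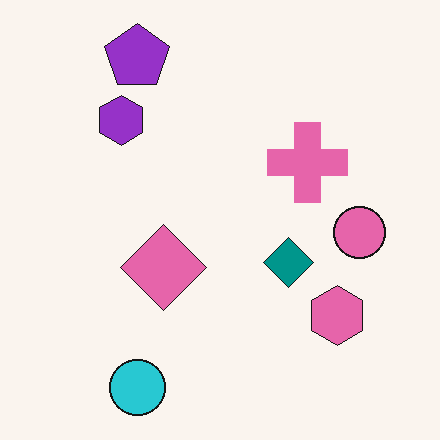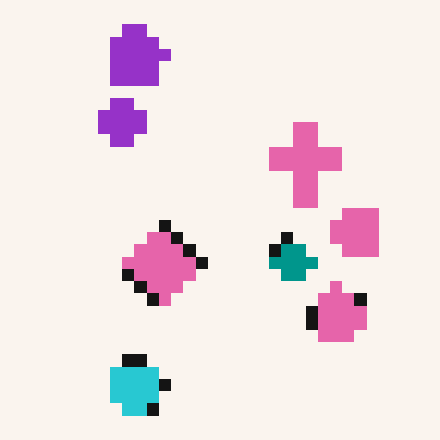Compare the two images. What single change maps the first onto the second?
The image was coarsely pixelated.

Shapes are reduced to large square blocks; fine edges and outlines are lost — a downscale-then-upscale (mosaic) effect.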